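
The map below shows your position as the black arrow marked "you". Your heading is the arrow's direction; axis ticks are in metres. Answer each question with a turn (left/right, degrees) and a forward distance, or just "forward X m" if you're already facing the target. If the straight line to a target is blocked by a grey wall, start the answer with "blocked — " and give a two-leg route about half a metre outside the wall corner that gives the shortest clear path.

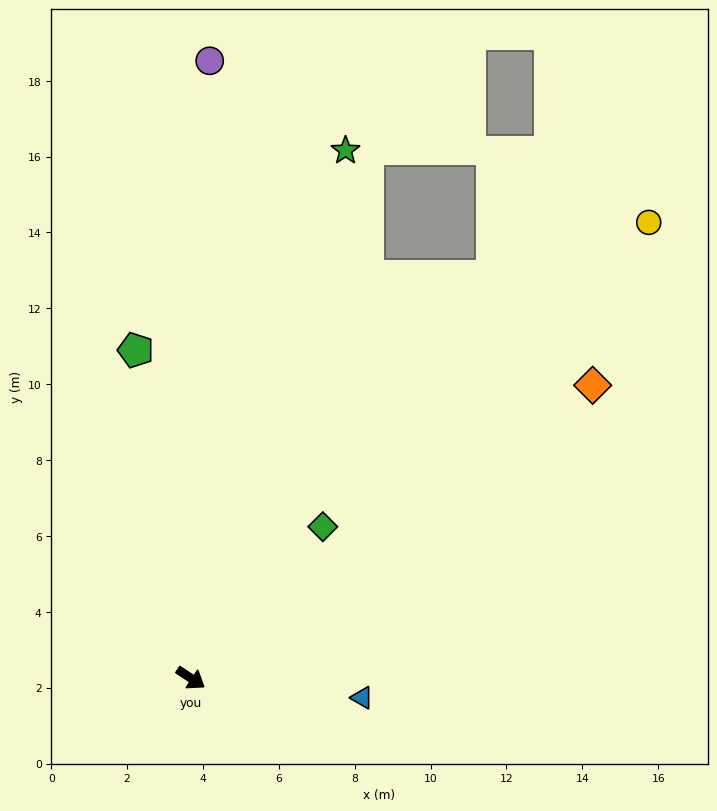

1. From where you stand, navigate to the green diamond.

turn left 82°, forward 5.3 m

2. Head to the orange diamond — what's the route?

turn left 70°, forward 13.1 m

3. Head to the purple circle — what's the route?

turn left 122°, forward 16.3 m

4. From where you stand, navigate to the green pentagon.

turn left 133°, forward 8.8 m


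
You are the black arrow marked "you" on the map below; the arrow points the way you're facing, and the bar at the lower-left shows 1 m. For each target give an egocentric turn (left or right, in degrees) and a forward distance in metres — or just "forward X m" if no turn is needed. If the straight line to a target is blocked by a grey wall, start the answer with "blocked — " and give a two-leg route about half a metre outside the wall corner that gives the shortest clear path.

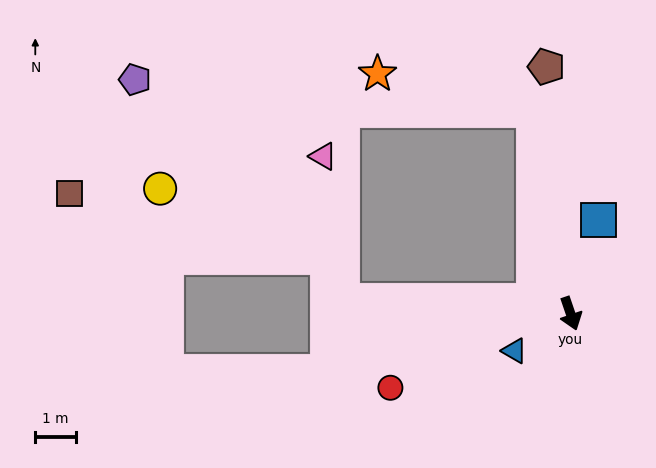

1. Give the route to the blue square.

turn left 145°, forward 2.4 m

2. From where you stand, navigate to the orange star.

blocked — turn left 171°, forward 5.1 m, then turn left 67°, forward 4.0 m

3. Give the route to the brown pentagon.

turn left 167°, forward 6.1 m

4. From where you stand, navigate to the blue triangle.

turn right 75°, forward 1.7 m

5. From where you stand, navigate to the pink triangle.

blocked — turn right 112°, forward 5.6 m, then turn right 79°, forward 3.6 m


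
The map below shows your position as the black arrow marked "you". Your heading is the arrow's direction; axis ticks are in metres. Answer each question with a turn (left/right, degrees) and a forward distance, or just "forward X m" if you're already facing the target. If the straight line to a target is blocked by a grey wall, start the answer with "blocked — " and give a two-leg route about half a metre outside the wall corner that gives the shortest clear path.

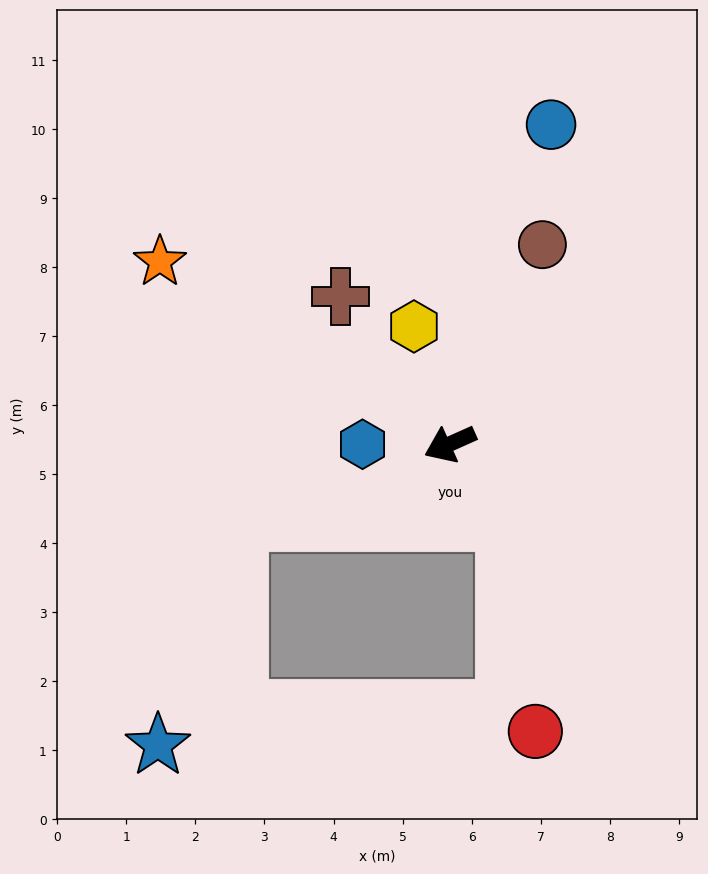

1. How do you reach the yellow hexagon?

turn right 97°, forward 1.8 m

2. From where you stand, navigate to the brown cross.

turn right 77°, forward 2.7 m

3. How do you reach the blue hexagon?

turn right 24°, forward 1.3 m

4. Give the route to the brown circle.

turn right 139°, forward 3.2 m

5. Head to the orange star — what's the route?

turn right 56°, forward 5.0 m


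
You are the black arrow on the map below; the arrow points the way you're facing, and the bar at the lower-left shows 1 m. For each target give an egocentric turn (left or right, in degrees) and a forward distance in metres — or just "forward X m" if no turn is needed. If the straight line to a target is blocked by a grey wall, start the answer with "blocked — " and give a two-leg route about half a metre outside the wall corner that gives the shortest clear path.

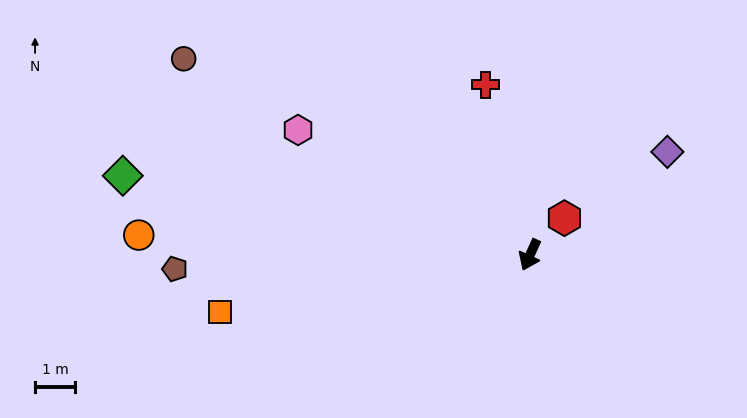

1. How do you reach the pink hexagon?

turn right 94°, forward 6.6 m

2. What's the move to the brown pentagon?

turn right 63°, forward 8.9 m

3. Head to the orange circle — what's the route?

turn right 68°, forward 9.8 m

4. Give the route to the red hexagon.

turn left 161°, forward 1.3 m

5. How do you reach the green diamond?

turn right 77°, forward 10.4 m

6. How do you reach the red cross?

turn right 141°, forward 4.4 m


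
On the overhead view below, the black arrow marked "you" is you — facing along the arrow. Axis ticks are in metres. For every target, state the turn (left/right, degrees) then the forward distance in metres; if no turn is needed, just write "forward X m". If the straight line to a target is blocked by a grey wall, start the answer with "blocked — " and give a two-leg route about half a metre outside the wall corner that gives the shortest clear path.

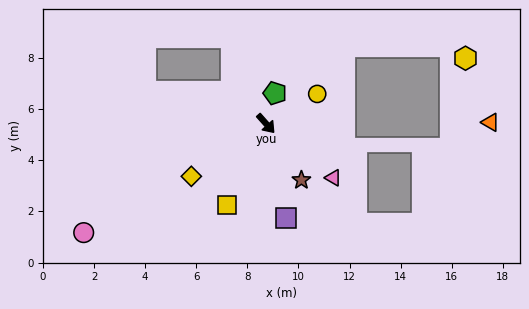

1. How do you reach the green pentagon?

turn left 122°, forward 1.2 m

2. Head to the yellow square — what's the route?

turn right 67°, forward 3.5 m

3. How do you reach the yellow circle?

turn left 79°, forward 2.3 m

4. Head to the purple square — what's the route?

turn right 30°, forward 3.8 m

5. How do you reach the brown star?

turn right 9°, forward 2.6 m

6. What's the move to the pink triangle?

turn left 10°, forward 3.4 m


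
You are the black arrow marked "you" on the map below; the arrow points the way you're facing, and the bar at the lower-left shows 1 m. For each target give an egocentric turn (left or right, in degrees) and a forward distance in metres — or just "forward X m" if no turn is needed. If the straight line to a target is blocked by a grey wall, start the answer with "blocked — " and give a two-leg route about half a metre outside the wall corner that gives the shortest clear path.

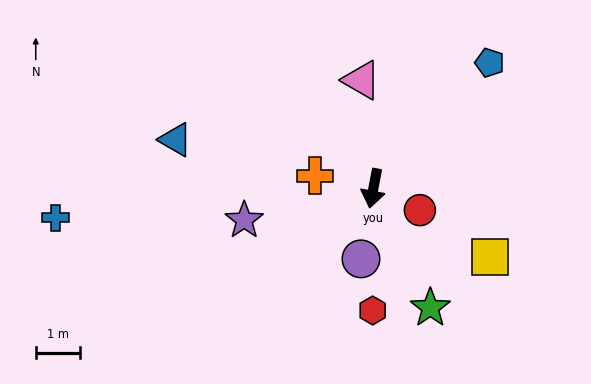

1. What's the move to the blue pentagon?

turn left 148°, forward 3.9 m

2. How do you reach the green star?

turn left 36°, forward 3.0 m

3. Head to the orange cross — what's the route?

turn right 91°, forward 1.3 m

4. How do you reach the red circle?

turn left 76°, forward 1.2 m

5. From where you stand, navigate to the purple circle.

forward 1.6 m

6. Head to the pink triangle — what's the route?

turn right 163°, forward 2.5 m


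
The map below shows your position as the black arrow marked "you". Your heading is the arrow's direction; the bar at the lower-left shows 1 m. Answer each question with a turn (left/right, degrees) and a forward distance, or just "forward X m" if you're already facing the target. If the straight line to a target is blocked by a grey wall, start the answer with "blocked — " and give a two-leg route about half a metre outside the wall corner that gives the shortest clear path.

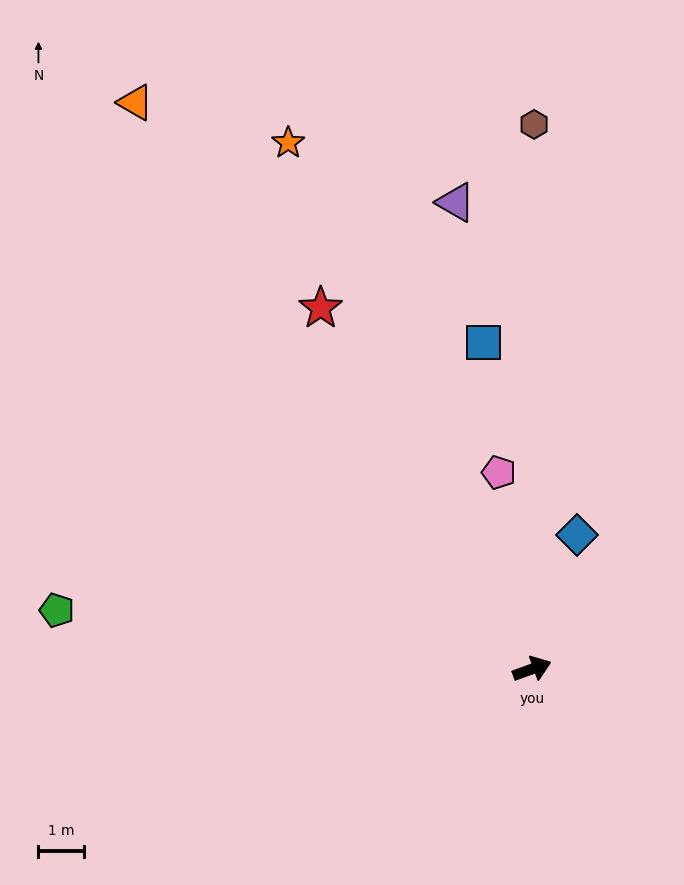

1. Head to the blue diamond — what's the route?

turn left 51°, forward 3.1 m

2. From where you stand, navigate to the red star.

turn left 100°, forward 9.1 m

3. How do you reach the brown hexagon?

turn left 70°, forward 11.9 m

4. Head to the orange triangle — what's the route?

turn left 105°, forward 15.1 m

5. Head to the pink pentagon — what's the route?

turn left 80°, forward 4.3 m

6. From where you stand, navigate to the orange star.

turn left 95°, forward 12.7 m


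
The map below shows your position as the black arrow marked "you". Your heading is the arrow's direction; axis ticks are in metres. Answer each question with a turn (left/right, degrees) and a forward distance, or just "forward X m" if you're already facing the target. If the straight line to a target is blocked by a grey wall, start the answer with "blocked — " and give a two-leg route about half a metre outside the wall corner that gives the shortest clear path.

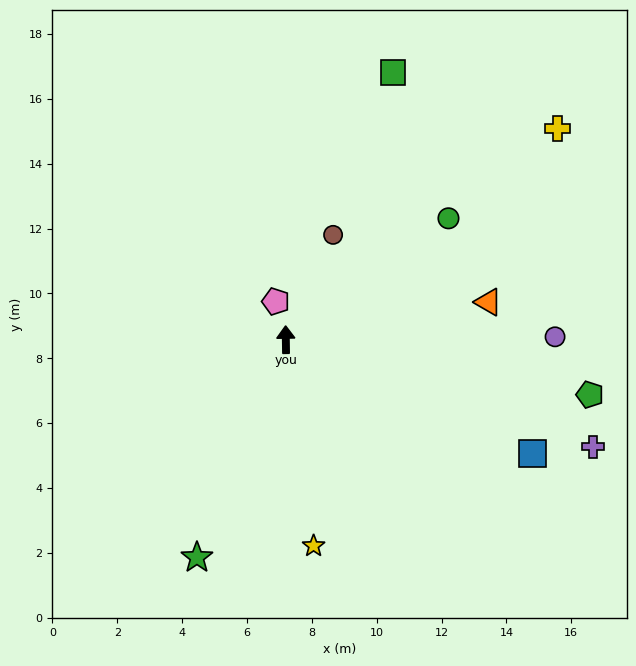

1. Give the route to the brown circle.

turn right 25°, forward 3.5 m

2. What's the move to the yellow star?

turn right 173°, forward 6.4 m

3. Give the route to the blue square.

turn right 116°, forward 8.4 m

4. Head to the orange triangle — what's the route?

turn right 80°, forward 6.4 m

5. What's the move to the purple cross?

turn right 110°, forward 10.0 m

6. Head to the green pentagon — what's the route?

turn right 101°, forward 9.5 m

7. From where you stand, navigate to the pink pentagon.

turn left 14°, forward 1.2 m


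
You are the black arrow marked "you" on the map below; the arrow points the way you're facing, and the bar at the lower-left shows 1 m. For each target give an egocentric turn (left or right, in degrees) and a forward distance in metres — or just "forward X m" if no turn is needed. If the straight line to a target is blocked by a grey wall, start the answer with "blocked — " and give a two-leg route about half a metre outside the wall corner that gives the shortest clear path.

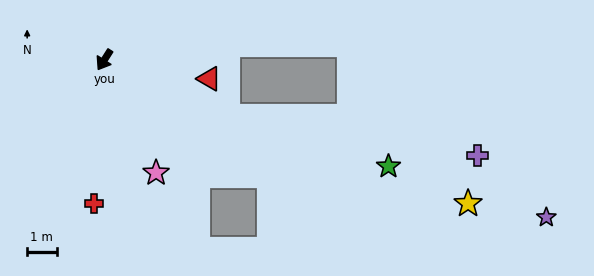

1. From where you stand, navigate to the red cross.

turn left 28°, forward 4.9 m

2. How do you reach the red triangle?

turn left 112°, forward 3.6 m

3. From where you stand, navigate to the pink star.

turn left 57°, forward 4.2 m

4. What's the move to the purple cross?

blocked — turn left 98°, forward 4.6 m, then turn left 15°, forward 8.6 m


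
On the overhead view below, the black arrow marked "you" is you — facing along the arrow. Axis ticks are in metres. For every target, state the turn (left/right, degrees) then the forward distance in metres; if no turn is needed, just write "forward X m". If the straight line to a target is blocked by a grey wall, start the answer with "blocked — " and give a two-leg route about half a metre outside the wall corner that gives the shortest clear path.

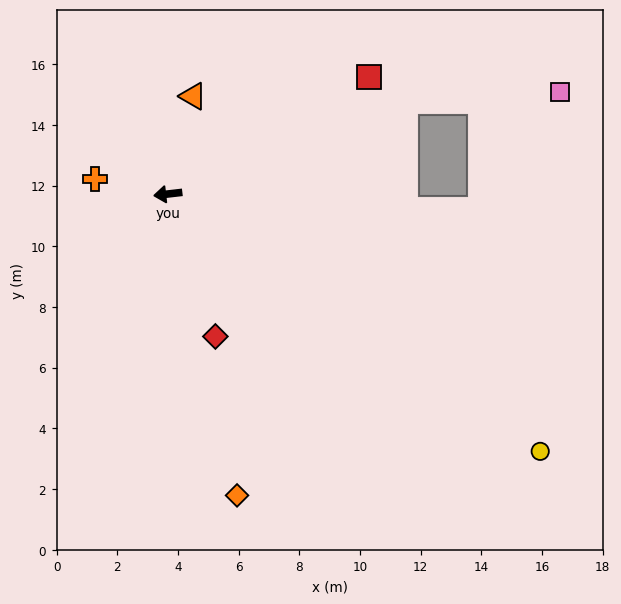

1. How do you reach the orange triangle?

turn right 111°, forward 3.3 m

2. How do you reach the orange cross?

turn right 18°, forward 2.4 m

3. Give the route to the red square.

turn right 156°, forward 7.7 m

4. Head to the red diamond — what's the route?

turn left 102°, forward 5.0 m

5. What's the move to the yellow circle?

turn left 139°, forward 14.9 m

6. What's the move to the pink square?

blocked — turn right 165°, forward 8.4 m, then turn right 18°, forward 5.1 m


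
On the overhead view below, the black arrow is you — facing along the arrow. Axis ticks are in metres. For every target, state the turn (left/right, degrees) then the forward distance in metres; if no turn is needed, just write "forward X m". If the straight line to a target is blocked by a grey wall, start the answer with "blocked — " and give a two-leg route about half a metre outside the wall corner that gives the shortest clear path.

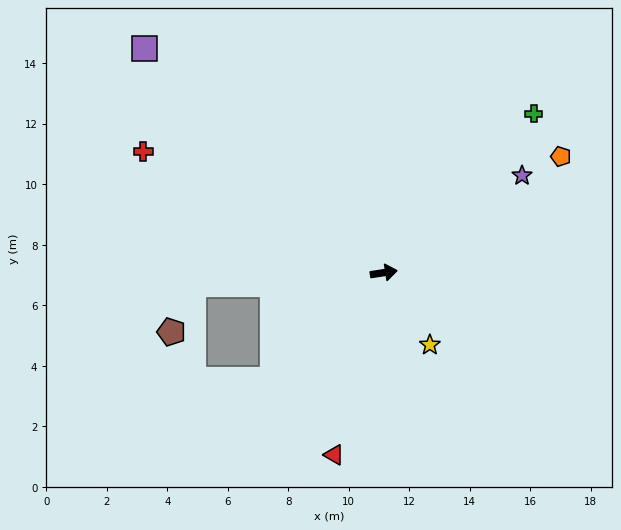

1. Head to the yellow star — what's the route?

turn right 66°, forward 2.8 m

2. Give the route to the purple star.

turn left 26°, forward 5.6 m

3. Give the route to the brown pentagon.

blocked — turn left 175°, forward 6.3 m, then turn left 61°, forward 1.7 m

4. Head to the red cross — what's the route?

turn left 144°, forward 8.9 m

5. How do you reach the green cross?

turn left 38°, forward 7.2 m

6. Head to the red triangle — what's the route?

turn right 114°, forward 6.2 m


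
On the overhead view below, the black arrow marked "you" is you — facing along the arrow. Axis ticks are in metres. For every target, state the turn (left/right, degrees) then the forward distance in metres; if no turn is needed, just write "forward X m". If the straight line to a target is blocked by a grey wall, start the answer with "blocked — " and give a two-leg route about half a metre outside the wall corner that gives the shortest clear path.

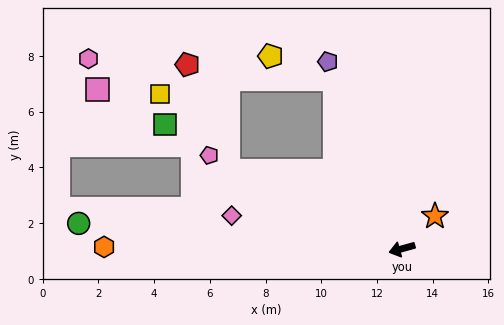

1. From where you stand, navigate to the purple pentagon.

turn right 84°, forward 7.2 m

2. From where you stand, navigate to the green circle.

turn right 20°, forward 11.6 m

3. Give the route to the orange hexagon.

turn right 16°, forward 10.7 m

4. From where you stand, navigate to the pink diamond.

turn right 26°, forward 6.2 m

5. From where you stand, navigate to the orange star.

turn right 151°, forward 1.7 m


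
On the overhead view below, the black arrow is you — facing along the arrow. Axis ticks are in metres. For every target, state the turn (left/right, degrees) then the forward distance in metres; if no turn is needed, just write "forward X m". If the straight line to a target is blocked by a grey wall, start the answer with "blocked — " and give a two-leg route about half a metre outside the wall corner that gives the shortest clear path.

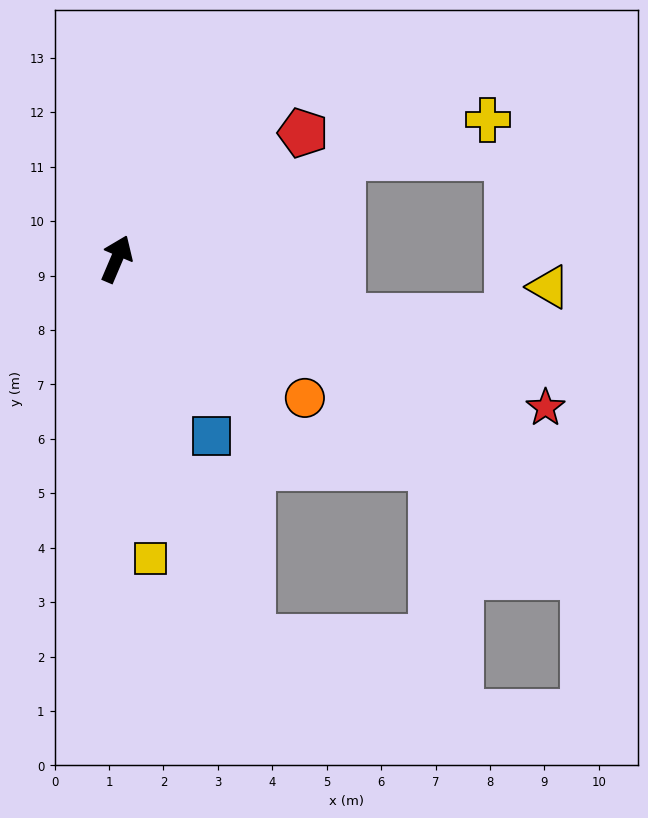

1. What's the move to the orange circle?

turn right 103°, forward 4.3 m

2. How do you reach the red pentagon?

turn right 33°, forward 4.1 m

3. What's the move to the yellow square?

turn right 151°, forward 5.5 m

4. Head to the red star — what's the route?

turn right 86°, forward 8.3 m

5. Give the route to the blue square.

turn right 129°, forward 3.7 m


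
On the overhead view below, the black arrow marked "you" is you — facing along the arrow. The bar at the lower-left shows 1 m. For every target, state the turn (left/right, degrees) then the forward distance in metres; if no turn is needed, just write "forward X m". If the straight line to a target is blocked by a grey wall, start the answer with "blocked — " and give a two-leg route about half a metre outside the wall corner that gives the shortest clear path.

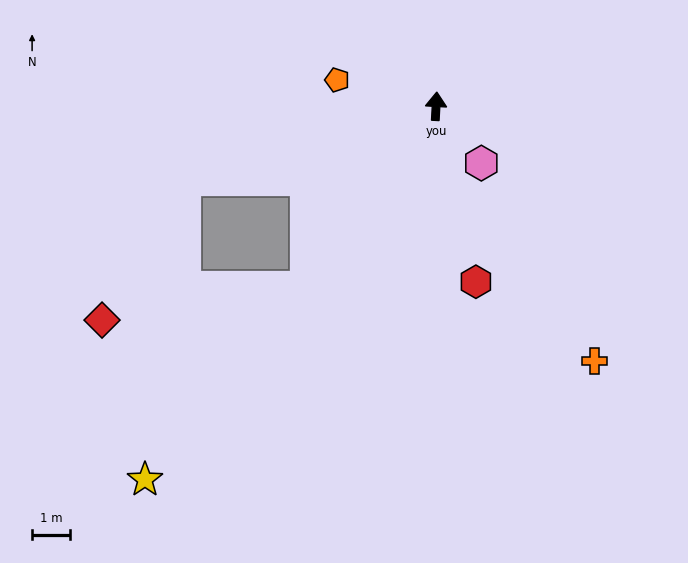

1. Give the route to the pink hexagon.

turn right 138°, forward 1.9 m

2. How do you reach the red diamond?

blocked — turn left 109°, forward 6.9 m, then turn left 44°, forward 4.3 m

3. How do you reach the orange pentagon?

turn left 78°, forward 2.7 m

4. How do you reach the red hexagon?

turn right 164°, forward 4.7 m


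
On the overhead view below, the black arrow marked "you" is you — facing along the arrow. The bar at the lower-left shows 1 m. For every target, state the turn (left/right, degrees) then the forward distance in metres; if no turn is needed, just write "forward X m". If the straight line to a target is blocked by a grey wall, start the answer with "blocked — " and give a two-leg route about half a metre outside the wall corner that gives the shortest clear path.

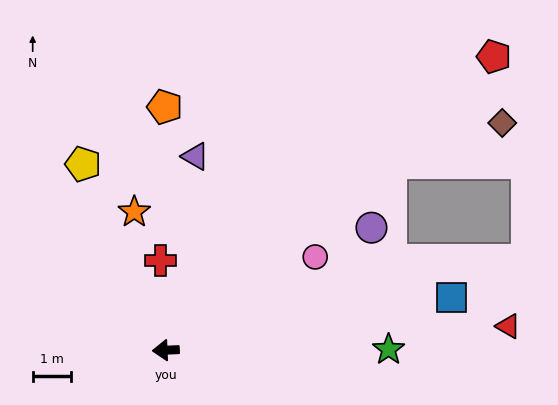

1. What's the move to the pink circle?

turn right 151°, forward 4.6 m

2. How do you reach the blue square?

turn right 172°, forward 7.6 m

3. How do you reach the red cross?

turn right 89°, forward 2.4 m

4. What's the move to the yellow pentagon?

turn right 69°, forward 5.4 m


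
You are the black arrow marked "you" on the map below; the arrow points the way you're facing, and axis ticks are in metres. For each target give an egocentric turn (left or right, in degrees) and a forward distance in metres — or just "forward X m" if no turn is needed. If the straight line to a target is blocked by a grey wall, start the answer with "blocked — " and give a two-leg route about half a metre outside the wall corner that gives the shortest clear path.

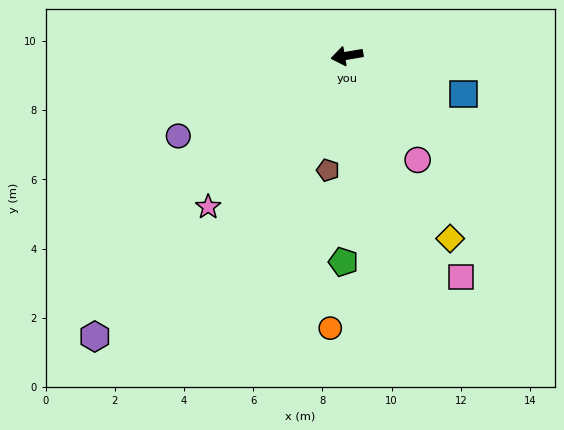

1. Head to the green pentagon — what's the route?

turn left 79°, forward 6.0 m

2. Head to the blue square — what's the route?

turn left 152°, forward 3.5 m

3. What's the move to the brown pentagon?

turn left 71°, forward 3.4 m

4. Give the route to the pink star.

turn left 38°, forward 5.9 m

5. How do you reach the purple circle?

turn left 16°, forward 5.4 m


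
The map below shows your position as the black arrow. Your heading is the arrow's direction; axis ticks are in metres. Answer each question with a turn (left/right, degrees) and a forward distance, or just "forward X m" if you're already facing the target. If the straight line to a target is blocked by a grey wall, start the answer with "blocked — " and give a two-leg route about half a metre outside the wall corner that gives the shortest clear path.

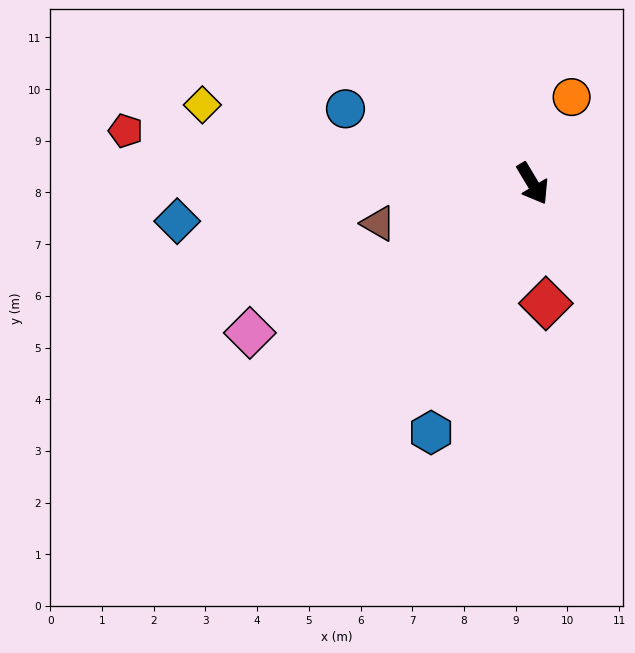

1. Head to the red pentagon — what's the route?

turn right 128°, forward 7.9 m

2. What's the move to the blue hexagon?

turn right 53°, forward 5.2 m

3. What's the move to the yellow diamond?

turn right 134°, forward 6.6 m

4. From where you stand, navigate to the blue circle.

turn right 143°, forward 3.9 m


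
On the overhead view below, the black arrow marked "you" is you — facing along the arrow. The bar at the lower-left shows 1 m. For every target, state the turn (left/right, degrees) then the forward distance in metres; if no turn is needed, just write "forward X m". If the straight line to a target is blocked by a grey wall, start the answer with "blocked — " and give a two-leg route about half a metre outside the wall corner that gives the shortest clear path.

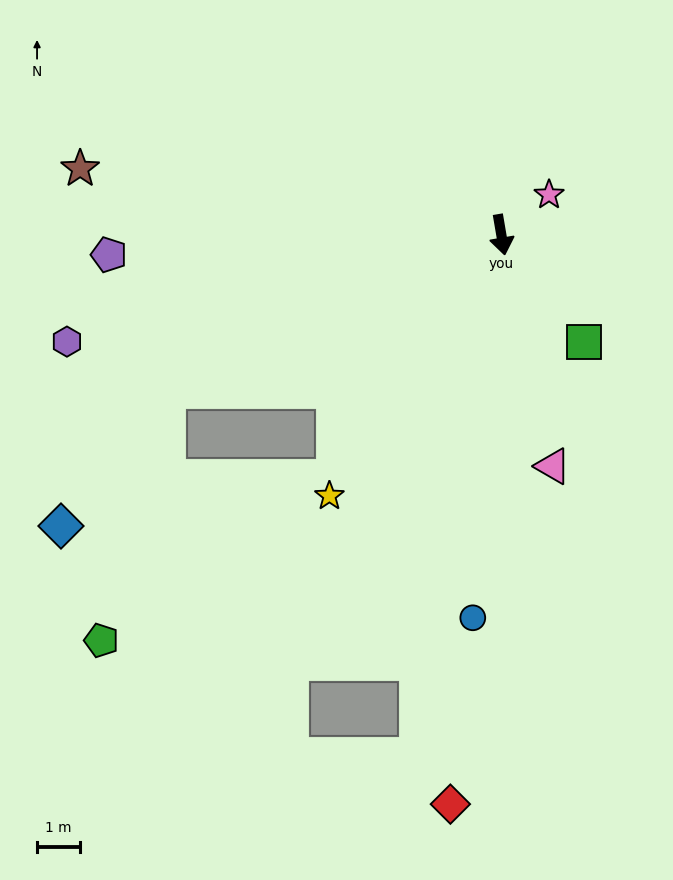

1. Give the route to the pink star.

turn left 120°, forward 1.4 m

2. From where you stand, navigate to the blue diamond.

blocked — turn right 75°, forward 8.5 m, then turn left 27°, forward 4.0 m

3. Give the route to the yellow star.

turn right 43°, forward 7.2 m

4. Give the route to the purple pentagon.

turn right 97°, forward 9.1 m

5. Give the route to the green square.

turn left 28°, forward 3.1 m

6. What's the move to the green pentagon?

blocked — turn right 75°, forward 8.5 m, then turn left 50°, forward 5.9 m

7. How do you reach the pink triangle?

turn left 3°, forward 5.5 m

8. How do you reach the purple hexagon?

turn right 86°, forward 10.3 m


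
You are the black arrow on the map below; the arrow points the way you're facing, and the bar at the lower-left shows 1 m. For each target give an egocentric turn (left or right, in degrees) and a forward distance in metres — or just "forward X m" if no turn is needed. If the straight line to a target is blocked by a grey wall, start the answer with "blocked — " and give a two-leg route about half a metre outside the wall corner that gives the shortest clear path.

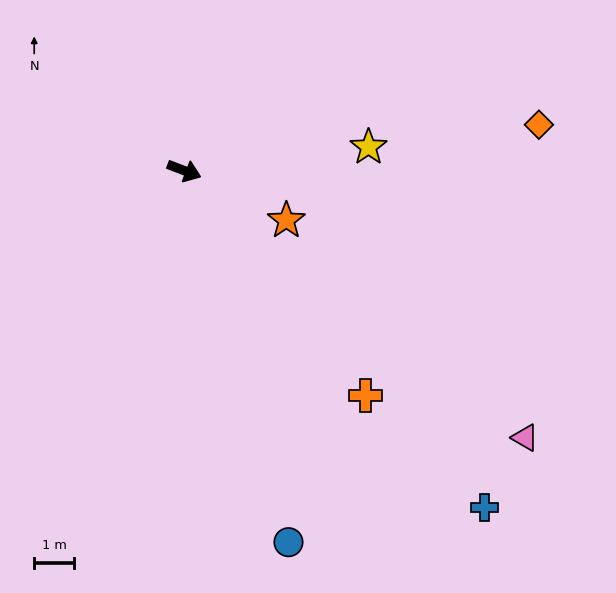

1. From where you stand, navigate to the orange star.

turn right 5°, forward 2.9 m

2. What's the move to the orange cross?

turn right 30°, forward 7.3 m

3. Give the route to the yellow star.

turn left 28°, forward 4.7 m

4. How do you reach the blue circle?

turn right 53°, forward 9.7 m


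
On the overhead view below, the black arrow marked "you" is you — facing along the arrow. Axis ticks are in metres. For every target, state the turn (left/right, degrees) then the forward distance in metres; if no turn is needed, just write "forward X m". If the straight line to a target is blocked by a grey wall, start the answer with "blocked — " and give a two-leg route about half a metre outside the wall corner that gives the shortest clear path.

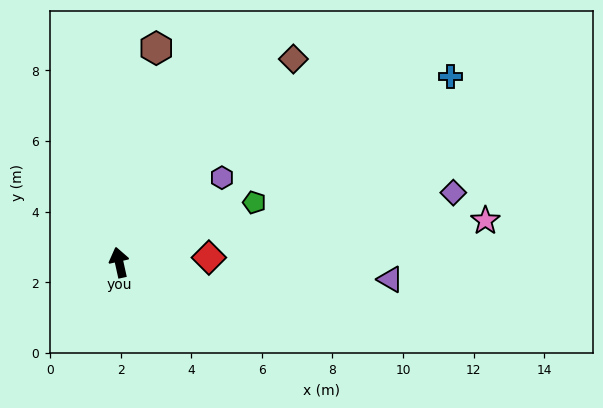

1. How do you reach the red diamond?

turn right 99°, forward 2.5 m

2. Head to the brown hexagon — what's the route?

turn right 22°, forward 6.2 m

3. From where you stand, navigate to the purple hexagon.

turn right 63°, forward 3.8 m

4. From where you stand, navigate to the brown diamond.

turn right 53°, forward 7.6 m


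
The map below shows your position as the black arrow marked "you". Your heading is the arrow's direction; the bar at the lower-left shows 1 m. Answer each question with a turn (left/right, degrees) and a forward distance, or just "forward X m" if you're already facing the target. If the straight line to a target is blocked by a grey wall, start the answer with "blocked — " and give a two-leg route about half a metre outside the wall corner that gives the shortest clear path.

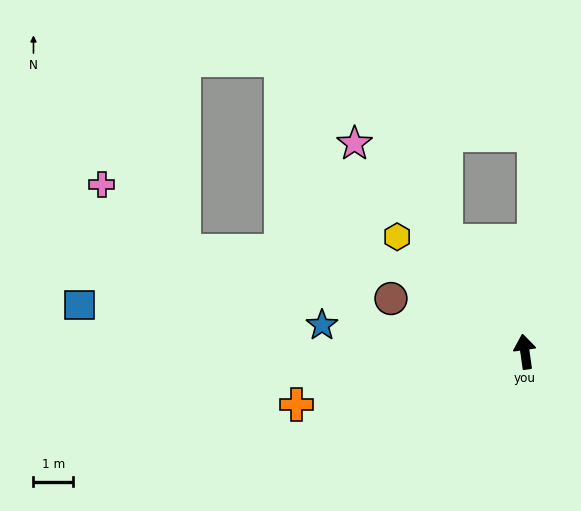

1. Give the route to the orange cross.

turn left 95°, forward 5.9 m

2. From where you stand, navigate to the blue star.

turn left 75°, forward 5.1 m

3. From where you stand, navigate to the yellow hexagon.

turn left 40°, forward 4.3 m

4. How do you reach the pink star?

turn left 31°, forward 6.8 m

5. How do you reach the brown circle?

turn left 60°, forward 3.6 m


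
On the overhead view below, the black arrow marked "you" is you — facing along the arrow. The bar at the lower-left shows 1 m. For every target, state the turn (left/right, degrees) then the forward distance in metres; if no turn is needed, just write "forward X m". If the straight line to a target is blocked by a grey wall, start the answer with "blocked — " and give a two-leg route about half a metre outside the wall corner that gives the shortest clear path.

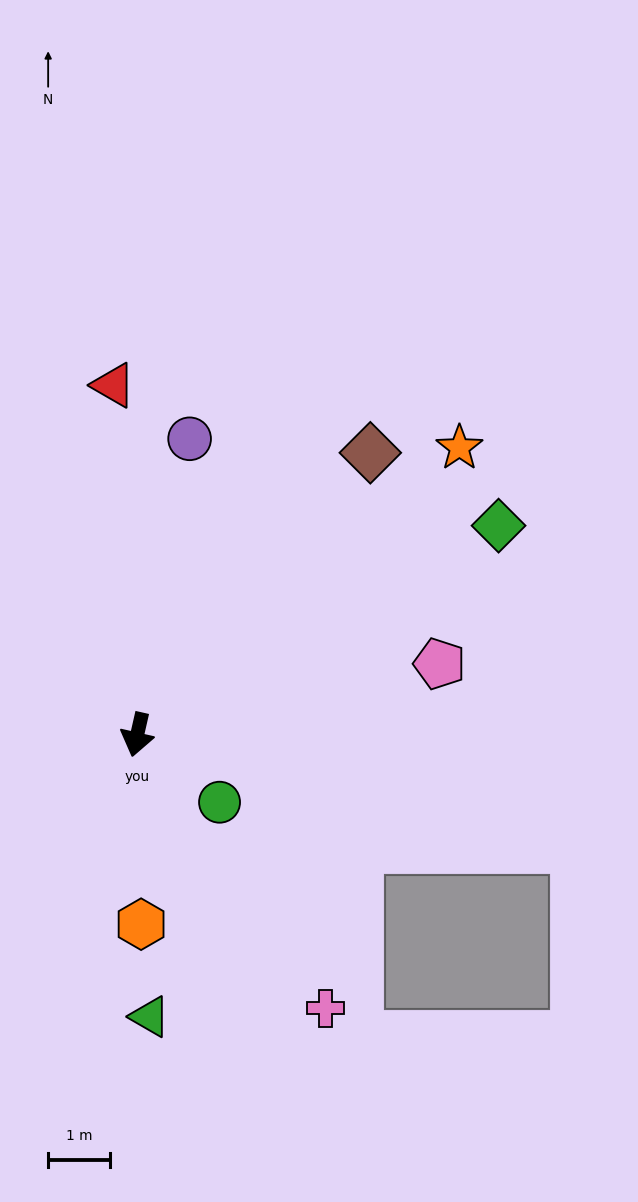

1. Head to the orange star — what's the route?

turn left 145°, forward 7.0 m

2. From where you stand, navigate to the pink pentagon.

turn left 116°, forward 5.0 m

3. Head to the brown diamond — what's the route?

turn left 153°, forward 5.9 m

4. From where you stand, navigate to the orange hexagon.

turn left 14°, forward 3.1 m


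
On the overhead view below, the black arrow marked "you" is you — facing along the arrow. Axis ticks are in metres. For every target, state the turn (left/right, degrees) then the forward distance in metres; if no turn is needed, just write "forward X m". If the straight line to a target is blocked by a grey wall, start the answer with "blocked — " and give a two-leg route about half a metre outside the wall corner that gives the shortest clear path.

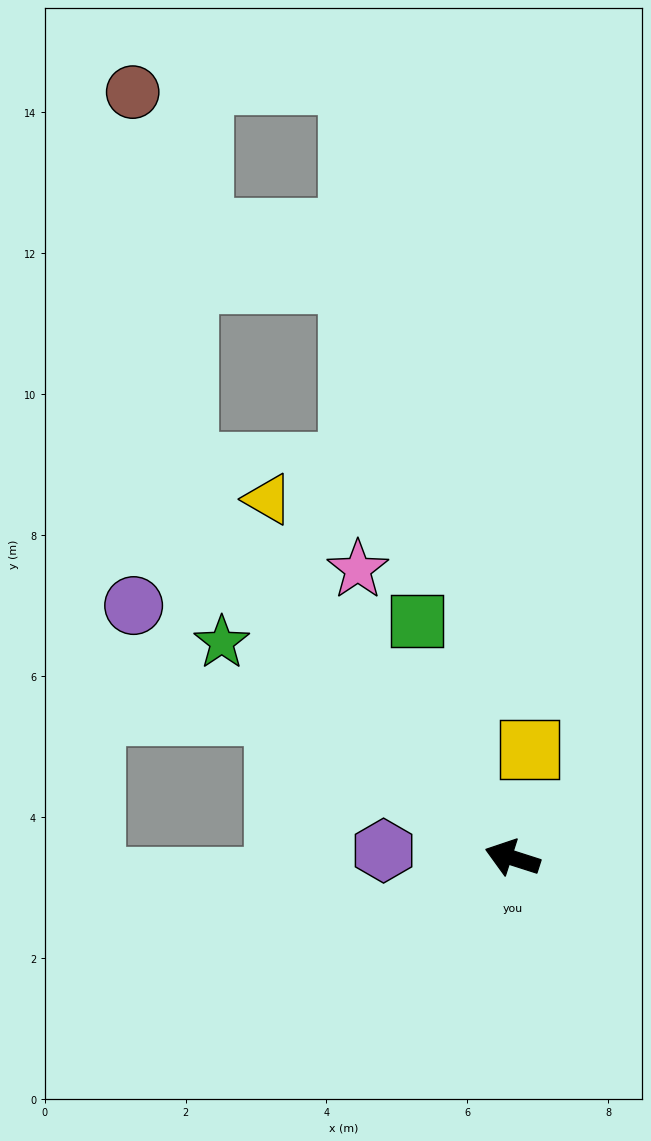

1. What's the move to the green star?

turn right 19°, forward 5.1 m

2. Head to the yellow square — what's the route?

turn right 81°, forward 1.6 m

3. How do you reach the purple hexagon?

turn left 14°, forward 1.8 m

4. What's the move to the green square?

turn right 50°, forward 3.6 m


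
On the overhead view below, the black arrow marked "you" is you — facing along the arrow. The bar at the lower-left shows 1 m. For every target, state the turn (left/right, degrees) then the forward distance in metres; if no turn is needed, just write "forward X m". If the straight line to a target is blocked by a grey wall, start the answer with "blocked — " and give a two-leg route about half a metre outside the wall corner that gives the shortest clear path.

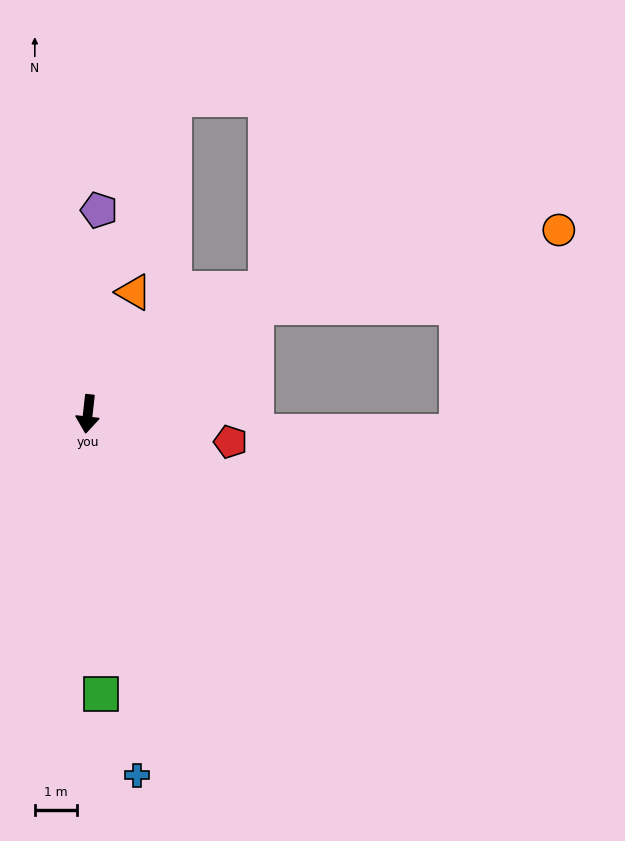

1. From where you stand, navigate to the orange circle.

blocked — turn left 129°, forward 4.8 m, then turn right 18°, forward 7.5 m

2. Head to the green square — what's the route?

turn left 9°, forward 6.7 m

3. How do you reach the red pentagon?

turn left 85°, forward 3.5 m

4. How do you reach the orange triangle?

turn left 166°, forward 3.1 m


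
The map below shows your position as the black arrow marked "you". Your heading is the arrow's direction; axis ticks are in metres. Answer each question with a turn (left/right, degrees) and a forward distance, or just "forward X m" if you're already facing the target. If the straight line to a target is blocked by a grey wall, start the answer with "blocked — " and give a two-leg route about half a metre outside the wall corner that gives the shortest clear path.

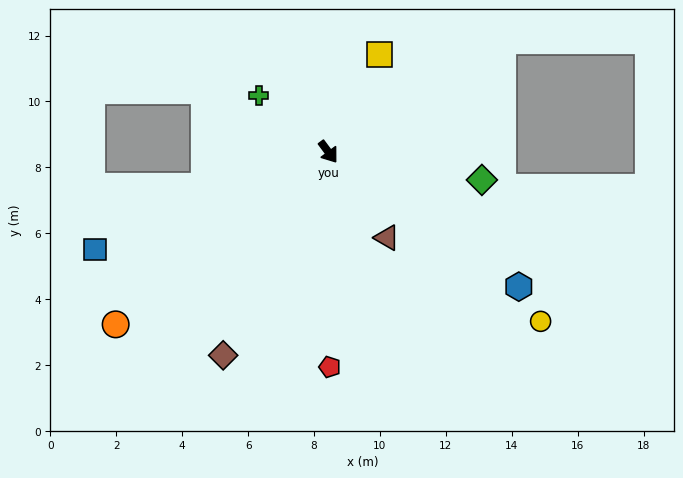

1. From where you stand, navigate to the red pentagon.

turn right 36°, forward 6.5 m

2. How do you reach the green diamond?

turn left 43°, forward 4.7 m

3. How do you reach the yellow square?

turn left 116°, forward 3.3 m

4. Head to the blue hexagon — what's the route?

turn left 18°, forward 7.1 m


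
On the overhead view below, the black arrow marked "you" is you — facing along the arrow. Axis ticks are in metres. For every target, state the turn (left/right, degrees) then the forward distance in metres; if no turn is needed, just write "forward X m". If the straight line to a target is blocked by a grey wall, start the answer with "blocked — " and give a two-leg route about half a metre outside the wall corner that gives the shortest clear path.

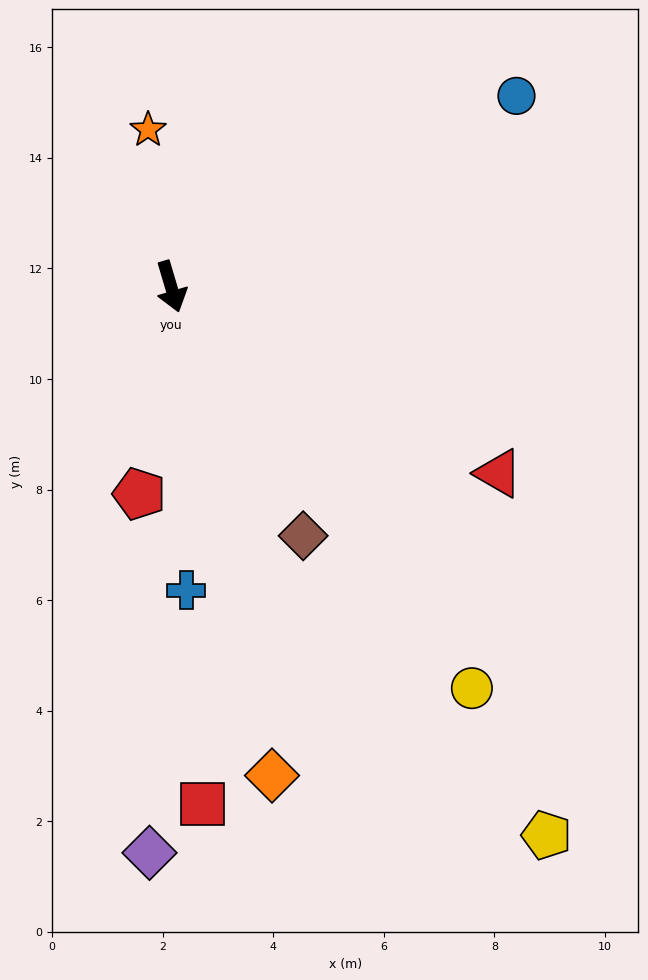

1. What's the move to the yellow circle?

turn left 20°, forward 9.1 m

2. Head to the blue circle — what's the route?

turn left 102°, forward 7.1 m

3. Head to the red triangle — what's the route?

turn left 44°, forward 6.8 m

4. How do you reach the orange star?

turn left 172°, forward 2.9 m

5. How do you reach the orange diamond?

turn right 5°, forward 9.0 m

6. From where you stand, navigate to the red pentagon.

turn right 25°, forward 3.8 m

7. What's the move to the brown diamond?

turn left 11°, forward 5.1 m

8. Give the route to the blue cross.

turn right 14°, forward 5.5 m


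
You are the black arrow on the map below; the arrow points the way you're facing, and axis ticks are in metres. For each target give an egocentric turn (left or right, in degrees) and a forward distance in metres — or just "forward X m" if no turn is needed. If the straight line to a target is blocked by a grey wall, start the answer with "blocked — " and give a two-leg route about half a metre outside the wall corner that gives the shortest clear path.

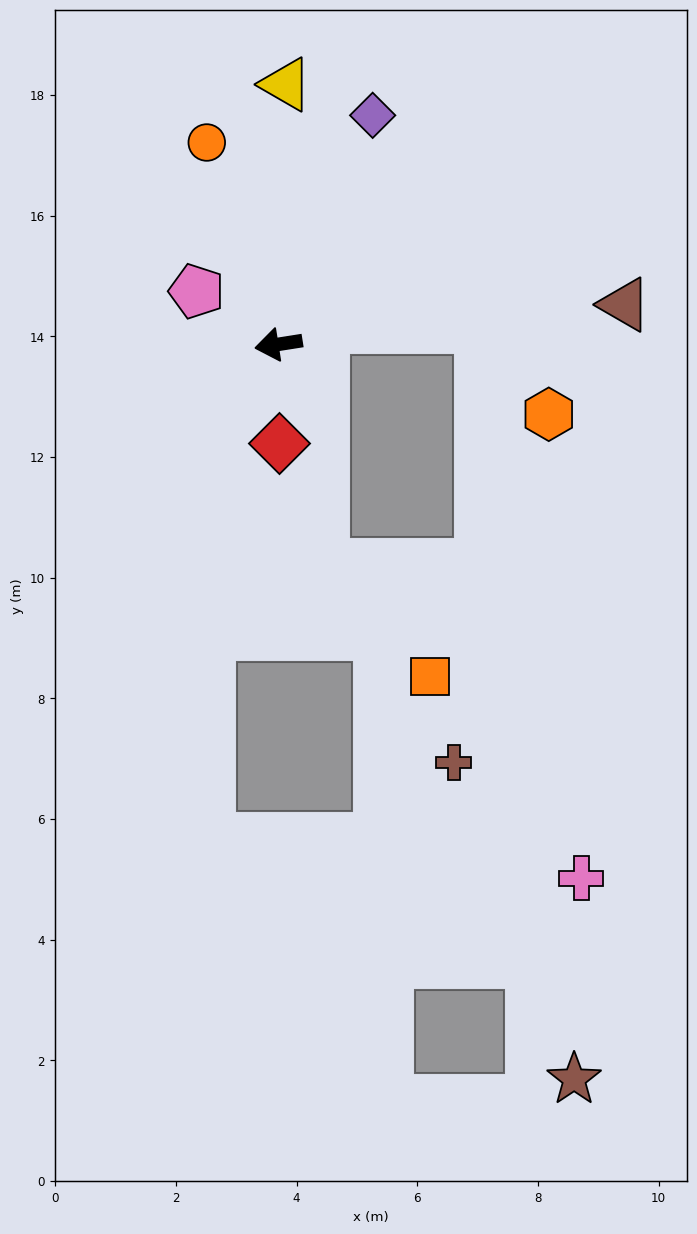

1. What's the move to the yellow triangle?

turn right 101°, forward 4.3 m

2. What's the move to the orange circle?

turn right 79°, forward 3.5 m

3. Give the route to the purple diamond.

turn right 121°, forward 4.1 m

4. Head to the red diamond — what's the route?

turn left 82°, forward 1.6 m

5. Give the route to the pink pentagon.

turn right 42°, forward 1.6 m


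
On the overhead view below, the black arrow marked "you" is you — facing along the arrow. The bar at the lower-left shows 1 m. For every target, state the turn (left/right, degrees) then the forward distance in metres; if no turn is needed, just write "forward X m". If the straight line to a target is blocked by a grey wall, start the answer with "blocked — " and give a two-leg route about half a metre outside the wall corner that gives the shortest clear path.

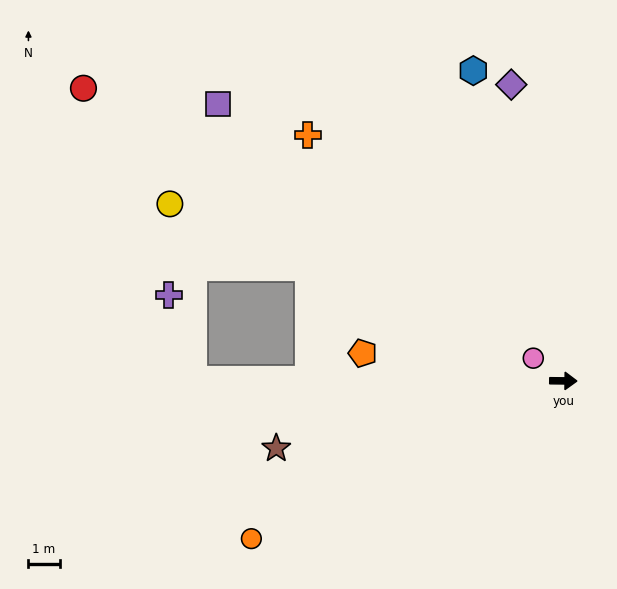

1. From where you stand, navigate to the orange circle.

turn right 153°, forward 11.2 m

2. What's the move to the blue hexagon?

turn left 107°, forward 10.3 m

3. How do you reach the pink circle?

turn left 144°, forward 1.2 m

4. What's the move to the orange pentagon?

turn left 173°, forward 6.5 m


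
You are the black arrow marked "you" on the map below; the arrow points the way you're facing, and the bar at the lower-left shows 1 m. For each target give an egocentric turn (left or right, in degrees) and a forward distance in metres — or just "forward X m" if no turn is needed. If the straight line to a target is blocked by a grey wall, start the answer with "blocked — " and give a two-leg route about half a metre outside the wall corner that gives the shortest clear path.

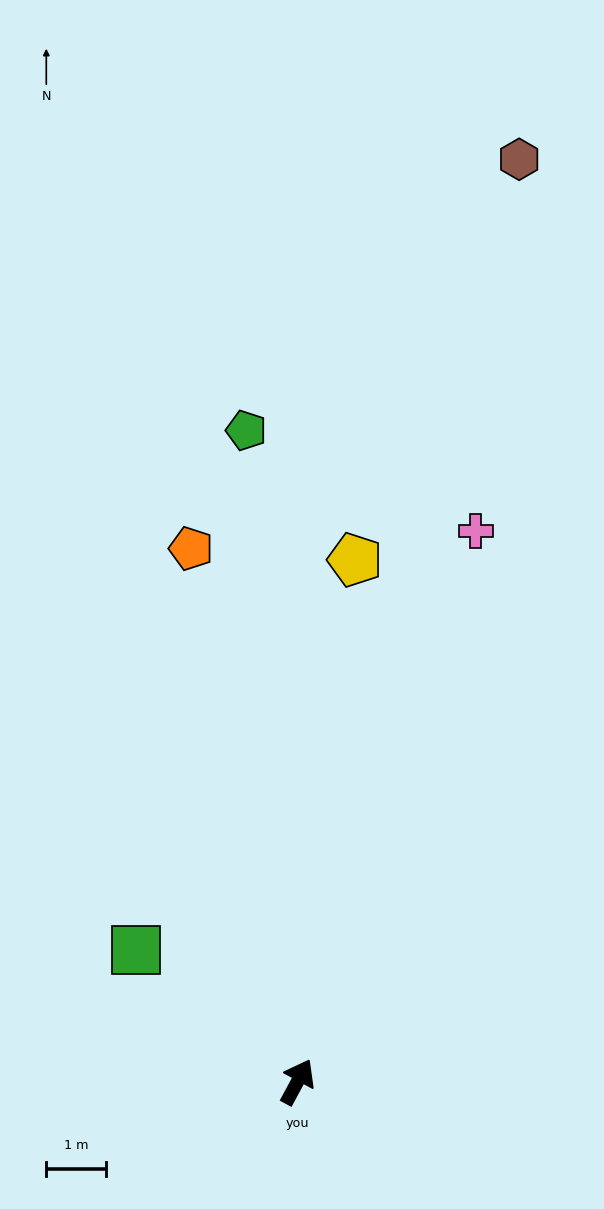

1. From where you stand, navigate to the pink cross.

turn left 10°, forward 9.6 m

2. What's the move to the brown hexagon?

turn left 15°, forward 15.8 m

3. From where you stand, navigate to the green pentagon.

turn left 33°, forward 10.9 m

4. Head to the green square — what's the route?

turn left 79°, forward 3.5 m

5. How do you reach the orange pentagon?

turn left 40°, forward 9.0 m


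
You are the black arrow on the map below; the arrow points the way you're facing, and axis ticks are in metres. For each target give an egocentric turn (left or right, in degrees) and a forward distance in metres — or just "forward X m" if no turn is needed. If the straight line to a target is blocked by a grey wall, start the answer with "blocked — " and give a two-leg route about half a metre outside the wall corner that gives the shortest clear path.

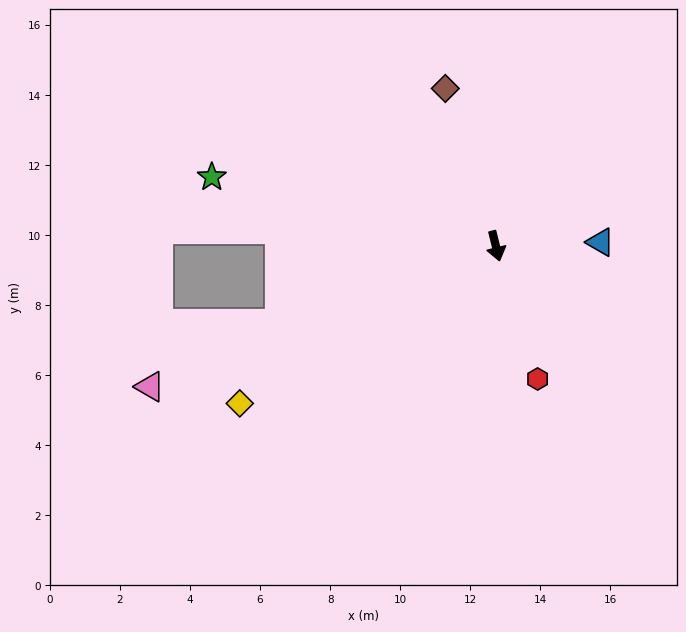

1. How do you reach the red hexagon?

turn left 4°, forward 4.0 m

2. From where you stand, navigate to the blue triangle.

turn left 78°, forward 3.0 m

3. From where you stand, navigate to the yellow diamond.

turn right 72°, forward 8.6 m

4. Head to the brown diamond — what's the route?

turn right 176°, forward 4.7 m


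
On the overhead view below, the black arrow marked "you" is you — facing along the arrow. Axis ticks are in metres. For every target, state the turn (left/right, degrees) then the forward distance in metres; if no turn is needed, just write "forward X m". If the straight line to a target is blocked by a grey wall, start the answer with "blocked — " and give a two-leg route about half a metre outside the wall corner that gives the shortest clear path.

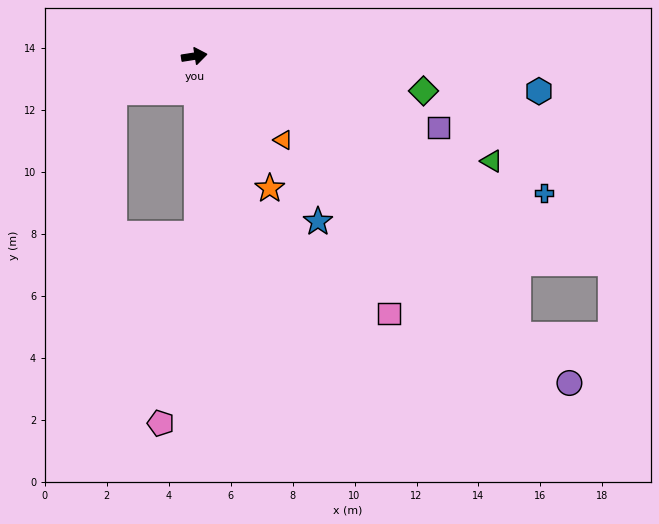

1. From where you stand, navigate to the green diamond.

turn right 18°, forward 7.5 m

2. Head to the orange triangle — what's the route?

turn right 52°, forward 3.9 m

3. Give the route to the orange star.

turn right 69°, forward 4.9 m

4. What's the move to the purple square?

turn right 25°, forward 8.2 m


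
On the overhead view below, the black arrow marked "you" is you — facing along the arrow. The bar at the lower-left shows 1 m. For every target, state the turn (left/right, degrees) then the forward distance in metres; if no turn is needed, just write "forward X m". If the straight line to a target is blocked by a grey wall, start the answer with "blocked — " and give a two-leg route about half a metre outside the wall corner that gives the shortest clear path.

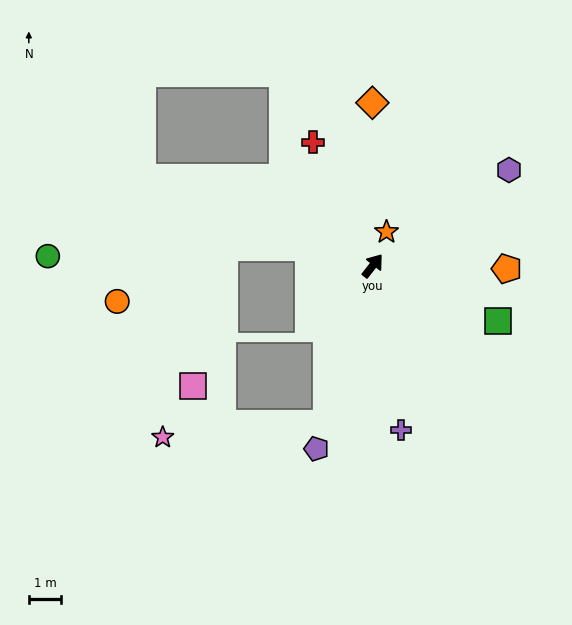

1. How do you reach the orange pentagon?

turn right 53°, forward 4.1 m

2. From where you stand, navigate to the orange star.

turn left 16°, forward 1.1 m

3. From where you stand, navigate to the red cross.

turn left 64°, forward 4.2 m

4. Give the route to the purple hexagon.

turn right 17°, forward 5.1 m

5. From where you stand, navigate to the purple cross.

turn right 132°, forward 5.1 m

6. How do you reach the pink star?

blocked — turn right 158°, forward 5.1 m, then turn right 69°, forward 5.1 m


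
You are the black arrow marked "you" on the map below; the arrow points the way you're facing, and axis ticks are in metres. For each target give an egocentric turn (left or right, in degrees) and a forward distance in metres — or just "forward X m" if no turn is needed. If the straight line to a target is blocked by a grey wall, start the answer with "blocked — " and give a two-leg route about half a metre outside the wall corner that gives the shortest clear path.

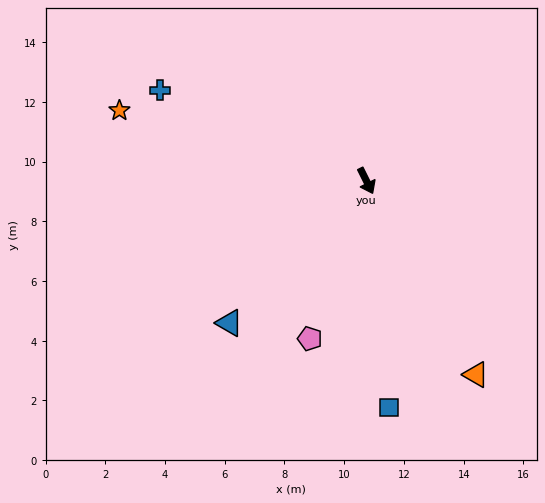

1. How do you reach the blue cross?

turn right 140°, forward 7.5 m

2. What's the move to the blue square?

turn right 21°, forward 7.6 m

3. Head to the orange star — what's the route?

turn right 132°, forward 8.6 m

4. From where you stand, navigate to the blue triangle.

turn right 70°, forward 6.6 m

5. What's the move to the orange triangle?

turn left 3°, forward 7.4 m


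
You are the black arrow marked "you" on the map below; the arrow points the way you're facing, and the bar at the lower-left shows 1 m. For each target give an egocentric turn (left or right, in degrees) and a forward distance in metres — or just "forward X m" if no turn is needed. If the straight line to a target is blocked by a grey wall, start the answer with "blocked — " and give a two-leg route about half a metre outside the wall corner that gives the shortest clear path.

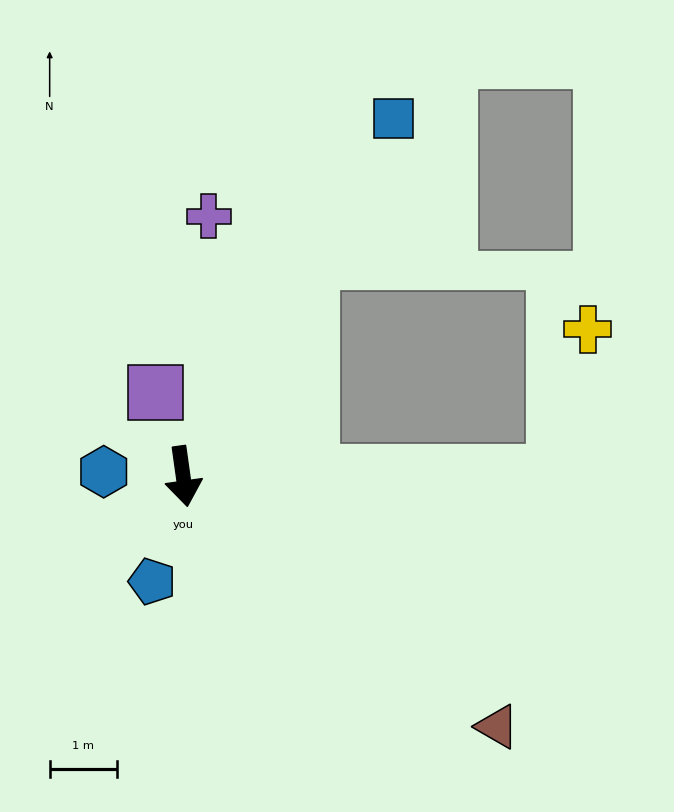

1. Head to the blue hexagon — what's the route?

turn right 101°, forward 1.2 m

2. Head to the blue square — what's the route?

turn left 142°, forward 6.2 m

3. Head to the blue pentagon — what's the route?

turn right 24°, forward 1.6 m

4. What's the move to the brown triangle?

turn left 43°, forward 5.9 m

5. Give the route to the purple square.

turn right 170°, forward 1.3 m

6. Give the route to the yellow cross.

blocked — turn left 83°, forward 5.5 m, then turn left 77°, forward 2.2 m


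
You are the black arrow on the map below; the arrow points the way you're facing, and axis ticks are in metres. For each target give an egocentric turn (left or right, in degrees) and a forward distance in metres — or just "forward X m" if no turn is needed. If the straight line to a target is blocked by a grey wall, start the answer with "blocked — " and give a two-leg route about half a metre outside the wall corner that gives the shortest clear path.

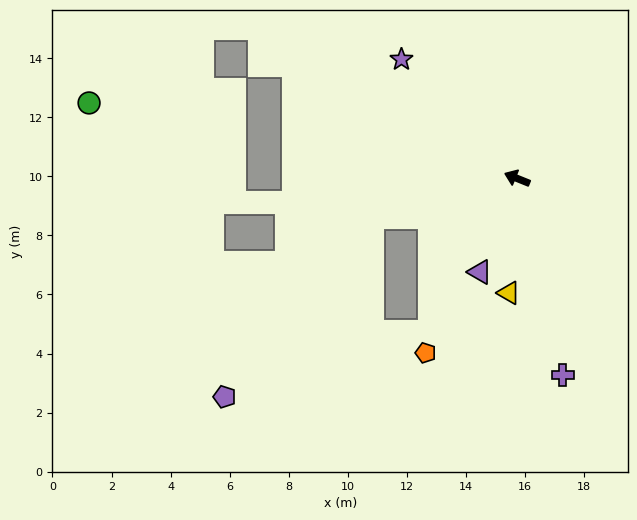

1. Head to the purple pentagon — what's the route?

blocked — turn left 37°, forward 5.1 m, then turn left 36°, forward 7.9 m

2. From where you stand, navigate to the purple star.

turn right 24°, forward 5.6 m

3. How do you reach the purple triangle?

turn left 90°, forward 3.4 m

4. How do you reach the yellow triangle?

turn left 108°, forward 3.9 m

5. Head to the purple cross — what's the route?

turn left 125°, forward 6.8 m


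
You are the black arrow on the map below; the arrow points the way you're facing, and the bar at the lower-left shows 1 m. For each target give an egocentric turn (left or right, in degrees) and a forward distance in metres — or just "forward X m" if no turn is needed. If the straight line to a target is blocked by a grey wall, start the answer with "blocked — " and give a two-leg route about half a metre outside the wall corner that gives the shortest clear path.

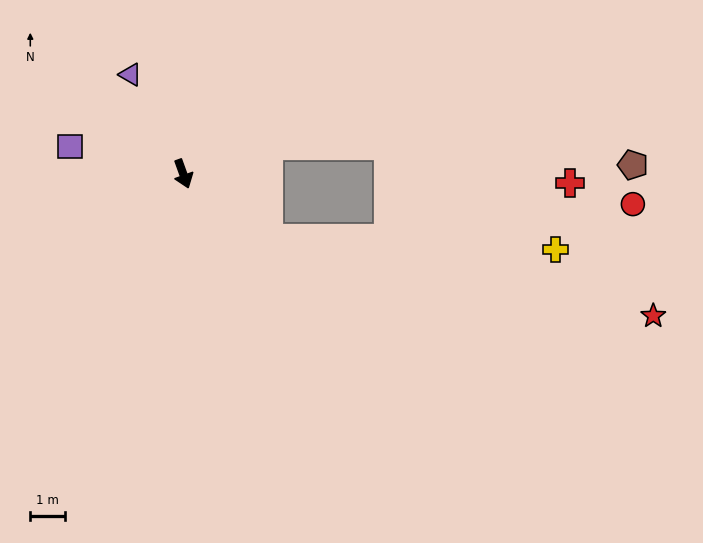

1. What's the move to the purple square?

turn right 123°, forward 3.3 m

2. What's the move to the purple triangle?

turn right 172°, forward 3.2 m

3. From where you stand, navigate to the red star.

blocked — turn left 33°, forward 3.1 m, then turn left 26°, forward 11.3 m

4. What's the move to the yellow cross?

blocked — turn left 33°, forward 3.1 m, then turn left 35°, forward 8.3 m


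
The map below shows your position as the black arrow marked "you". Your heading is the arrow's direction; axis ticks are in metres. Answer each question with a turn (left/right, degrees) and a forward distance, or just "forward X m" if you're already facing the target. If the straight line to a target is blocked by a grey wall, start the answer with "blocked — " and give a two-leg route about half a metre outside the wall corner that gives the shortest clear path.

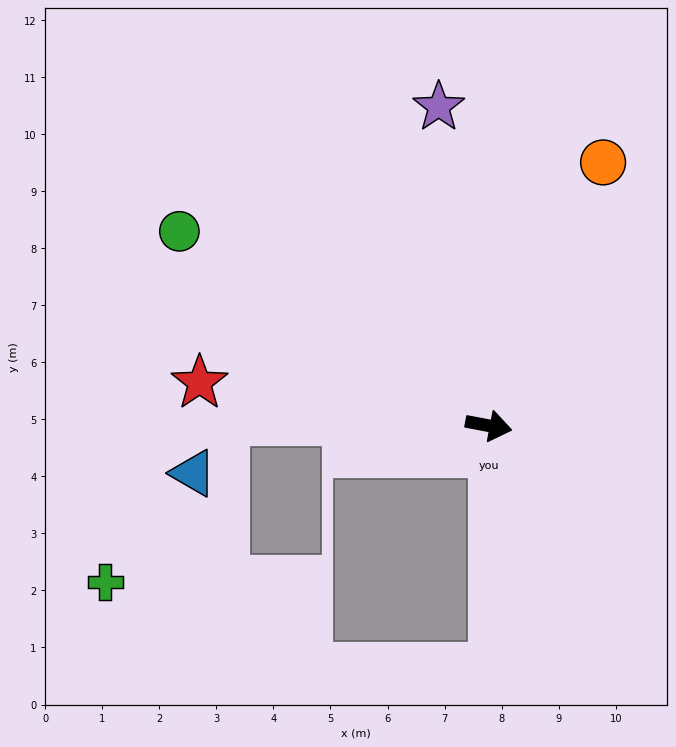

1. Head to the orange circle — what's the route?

turn left 77°, forward 5.0 m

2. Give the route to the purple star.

turn left 110°, forward 5.7 m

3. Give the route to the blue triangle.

blocked — turn right 170°, forward 4.6 m, then turn left 59°, forward 1.1 m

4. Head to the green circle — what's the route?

turn left 159°, forward 6.4 m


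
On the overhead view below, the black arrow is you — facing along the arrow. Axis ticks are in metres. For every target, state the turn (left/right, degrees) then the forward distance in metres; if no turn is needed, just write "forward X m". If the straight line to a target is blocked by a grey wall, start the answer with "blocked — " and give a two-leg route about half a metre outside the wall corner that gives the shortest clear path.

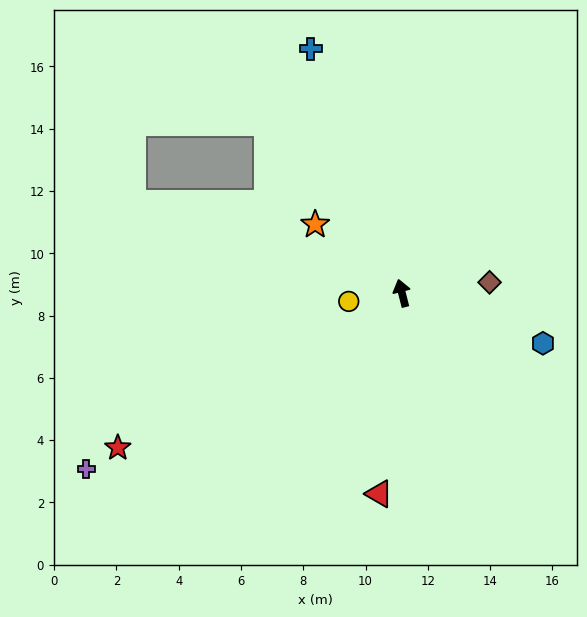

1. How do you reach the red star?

turn left 104°, forward 10.4 m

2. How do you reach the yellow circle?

turn left 85°, forward 1.7 m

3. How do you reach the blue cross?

turn left 6°, forward 8.4 m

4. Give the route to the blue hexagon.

turn right 124°, forward 4.8 m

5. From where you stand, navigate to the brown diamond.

turn right 97°, forward 2.8 m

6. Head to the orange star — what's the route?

turn left 37°, forward 3.6 m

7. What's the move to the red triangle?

turn left 159°, forward 6.5 m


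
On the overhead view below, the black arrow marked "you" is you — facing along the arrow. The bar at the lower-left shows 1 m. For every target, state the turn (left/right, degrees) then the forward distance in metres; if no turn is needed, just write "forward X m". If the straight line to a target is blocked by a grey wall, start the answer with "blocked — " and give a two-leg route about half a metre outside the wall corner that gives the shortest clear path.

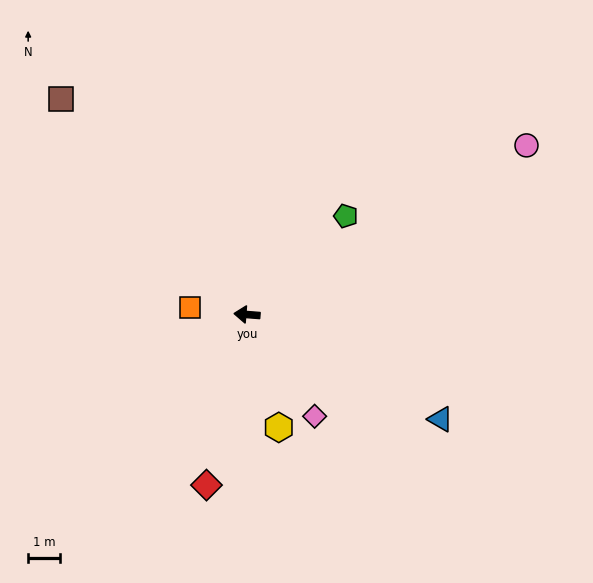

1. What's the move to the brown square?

turn right 45°, forward 9.0 m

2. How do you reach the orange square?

turn right 3°, forward 1.8 m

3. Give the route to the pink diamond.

turn left 128°, forward 3.9 m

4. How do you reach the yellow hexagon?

turn left 110°, forward 3.7 m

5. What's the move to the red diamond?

turn left 81°, forward 5.6 m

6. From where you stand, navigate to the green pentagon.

turn right 131°, forward 4.4 m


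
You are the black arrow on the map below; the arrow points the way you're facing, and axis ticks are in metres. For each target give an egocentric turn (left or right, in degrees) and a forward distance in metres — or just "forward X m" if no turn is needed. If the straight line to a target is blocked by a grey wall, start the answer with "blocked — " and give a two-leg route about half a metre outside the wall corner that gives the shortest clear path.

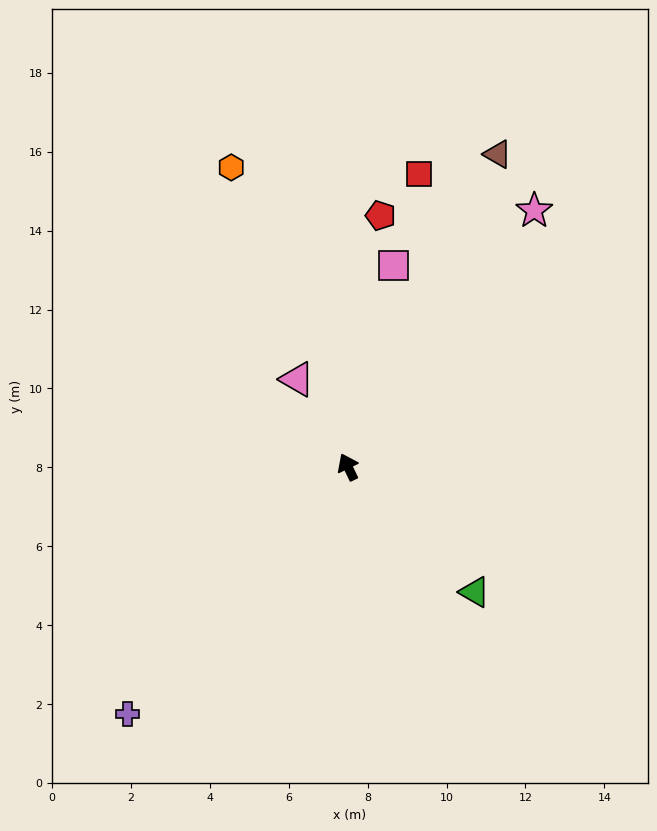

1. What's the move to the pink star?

turn right 62°, forward 8.0 m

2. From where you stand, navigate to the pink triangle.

turn left 4°, forward 2.6 m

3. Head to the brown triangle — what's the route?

turn right 51°, forward 8.8 m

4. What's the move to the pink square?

turn right 38°, forward 5.2 m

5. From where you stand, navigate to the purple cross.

turn left 113°, forward 8.4 m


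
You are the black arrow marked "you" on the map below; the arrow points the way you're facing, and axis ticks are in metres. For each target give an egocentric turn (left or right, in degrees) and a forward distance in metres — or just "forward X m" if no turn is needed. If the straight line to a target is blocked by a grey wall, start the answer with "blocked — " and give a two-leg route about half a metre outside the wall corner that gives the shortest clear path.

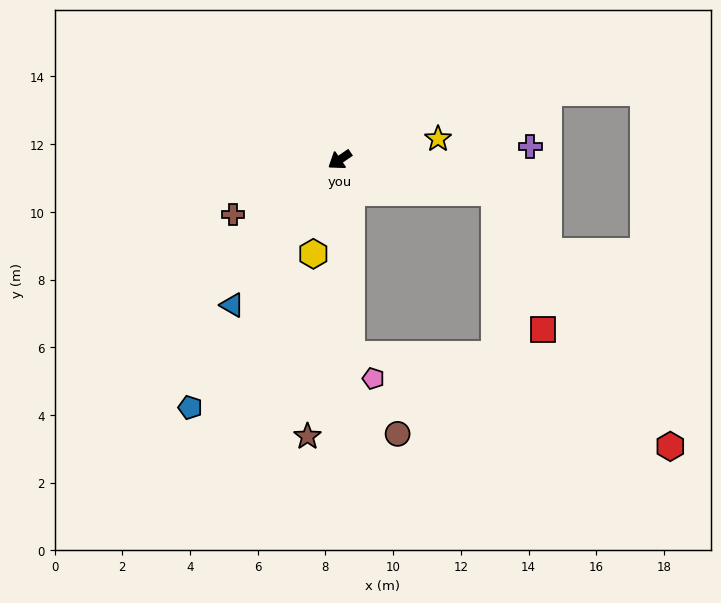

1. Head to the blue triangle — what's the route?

turn left 19°, forward 5.3 m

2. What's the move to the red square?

blocked — turn left 134°, forward 4.7 m, then turn right 59°, forward 4.3 m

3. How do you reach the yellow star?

turn left 158°, forward 3.0 m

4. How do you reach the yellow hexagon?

turn left 40°, forward 2.9 m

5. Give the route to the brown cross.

turn right 7°, forward 3.5 m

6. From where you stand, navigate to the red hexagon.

blocked — turn left 134°, forward 4.7 m, then turn right 44°, forward 9.1 m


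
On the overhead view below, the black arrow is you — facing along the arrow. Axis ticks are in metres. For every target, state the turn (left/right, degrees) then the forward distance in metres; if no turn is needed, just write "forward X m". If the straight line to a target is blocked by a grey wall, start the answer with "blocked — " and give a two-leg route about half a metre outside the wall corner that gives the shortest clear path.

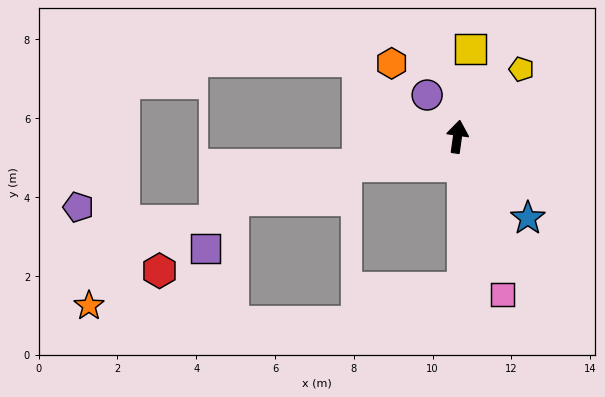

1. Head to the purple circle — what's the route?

turn left 44°, forward 1.3 m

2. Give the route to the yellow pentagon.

turn right 35°, forward 2.4 m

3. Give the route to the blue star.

turn right 131°, forward 2.7 m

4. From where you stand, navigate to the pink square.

turn right 156°, forward 4.2 m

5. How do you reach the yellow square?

forward 2.2 m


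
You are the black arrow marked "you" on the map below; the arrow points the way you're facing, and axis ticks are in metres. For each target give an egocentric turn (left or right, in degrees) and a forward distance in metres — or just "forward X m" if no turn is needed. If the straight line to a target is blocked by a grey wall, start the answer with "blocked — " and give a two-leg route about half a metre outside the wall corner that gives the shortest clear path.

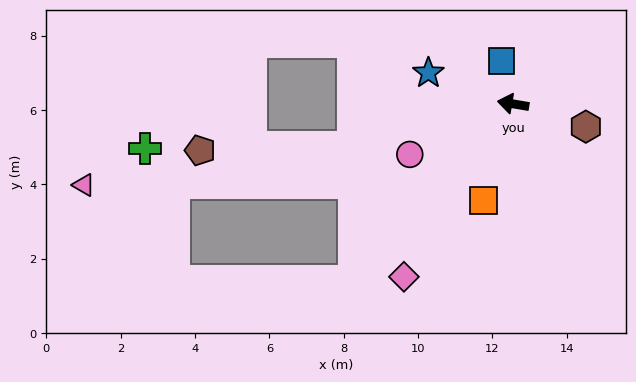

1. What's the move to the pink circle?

turn left 36°, forward 3.1 m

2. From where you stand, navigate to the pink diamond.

turn left 67°, forward 5.5 m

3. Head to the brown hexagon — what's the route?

turn left 172°, forward 2.1 m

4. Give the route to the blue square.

turn right 65°, forward 1.2 m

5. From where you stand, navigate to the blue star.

turn right 11°, forward 2.4 m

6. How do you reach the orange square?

turn left 83°, forward 2.7 m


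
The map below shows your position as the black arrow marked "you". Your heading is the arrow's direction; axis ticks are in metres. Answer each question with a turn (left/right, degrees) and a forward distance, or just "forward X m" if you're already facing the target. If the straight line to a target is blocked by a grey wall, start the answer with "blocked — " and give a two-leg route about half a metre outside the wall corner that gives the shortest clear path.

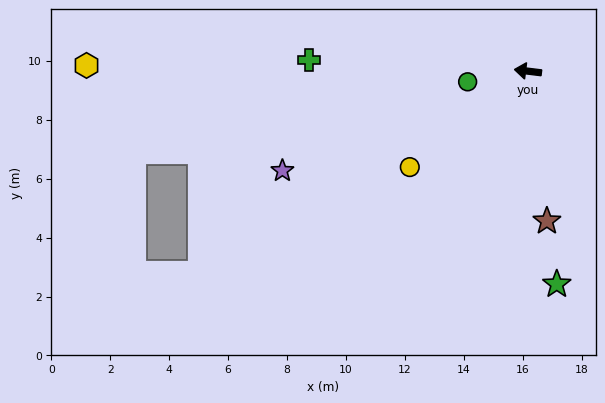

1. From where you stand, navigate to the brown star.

turn left 104°, forward 5.1 m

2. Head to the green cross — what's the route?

turn left 4°, forward 7.4 m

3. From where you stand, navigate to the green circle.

turn left 17°, forward 2.1 m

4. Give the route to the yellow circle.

turn left 46°, forward 5.2 m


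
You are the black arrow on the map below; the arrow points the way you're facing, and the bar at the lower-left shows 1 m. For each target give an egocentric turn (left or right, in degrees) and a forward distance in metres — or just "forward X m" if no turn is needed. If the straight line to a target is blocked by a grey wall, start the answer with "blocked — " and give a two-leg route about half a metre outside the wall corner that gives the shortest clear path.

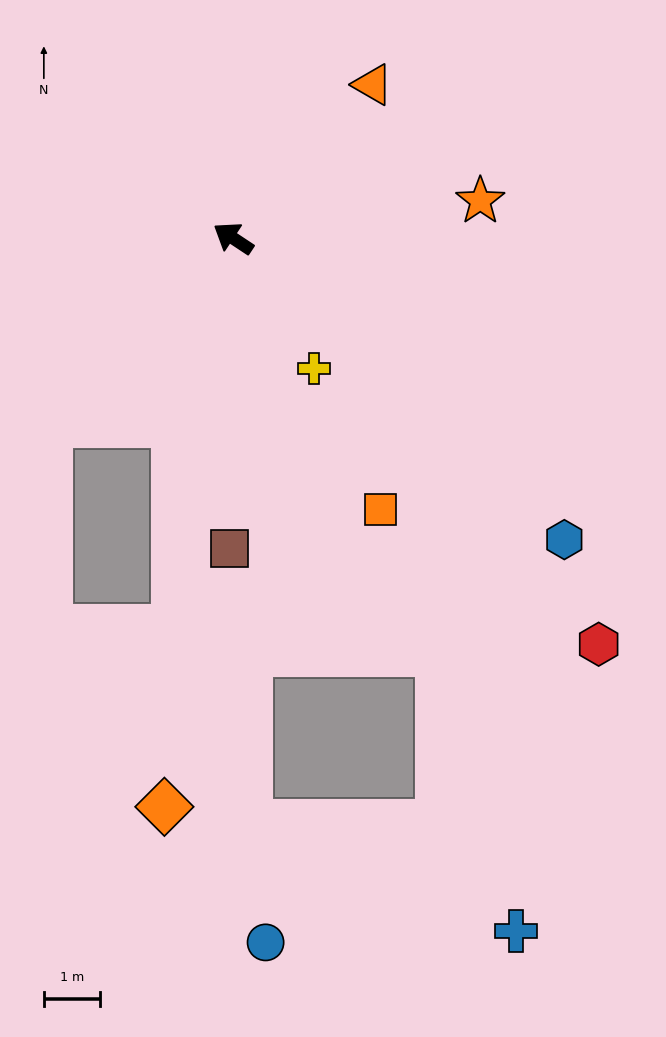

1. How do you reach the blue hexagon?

turn left 171°, forward 8.0 m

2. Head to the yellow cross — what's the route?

turn left 155°, forward 2.7 m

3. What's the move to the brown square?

turn left 123°, forward 5.5 m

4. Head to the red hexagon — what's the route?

turn left 165°, forward 9.7 m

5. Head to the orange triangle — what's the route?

turn right 99°, forward 3.7 m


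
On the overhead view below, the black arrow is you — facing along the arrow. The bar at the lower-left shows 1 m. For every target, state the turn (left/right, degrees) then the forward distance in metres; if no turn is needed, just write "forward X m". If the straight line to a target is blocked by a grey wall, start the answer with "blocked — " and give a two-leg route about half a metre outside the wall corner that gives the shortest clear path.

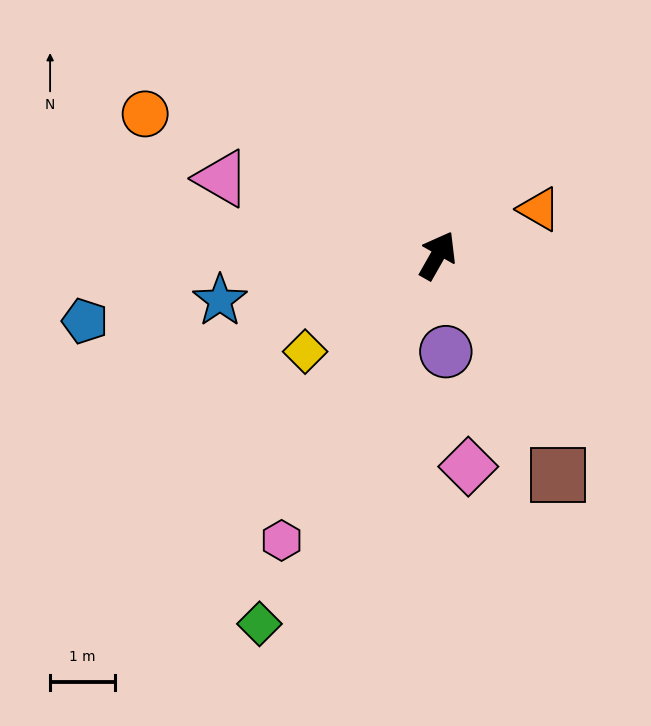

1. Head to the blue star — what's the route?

turn left 131°, forward 3.4 m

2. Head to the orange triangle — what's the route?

turn right 36°, forward 1.7 m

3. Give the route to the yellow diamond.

turn left 156°, forward 2.5 m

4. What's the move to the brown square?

turn right 122°, forward 3.8 m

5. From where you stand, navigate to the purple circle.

turn right 146°, forward 1.5 m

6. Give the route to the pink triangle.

turn left 100°, forward 3.5 m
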